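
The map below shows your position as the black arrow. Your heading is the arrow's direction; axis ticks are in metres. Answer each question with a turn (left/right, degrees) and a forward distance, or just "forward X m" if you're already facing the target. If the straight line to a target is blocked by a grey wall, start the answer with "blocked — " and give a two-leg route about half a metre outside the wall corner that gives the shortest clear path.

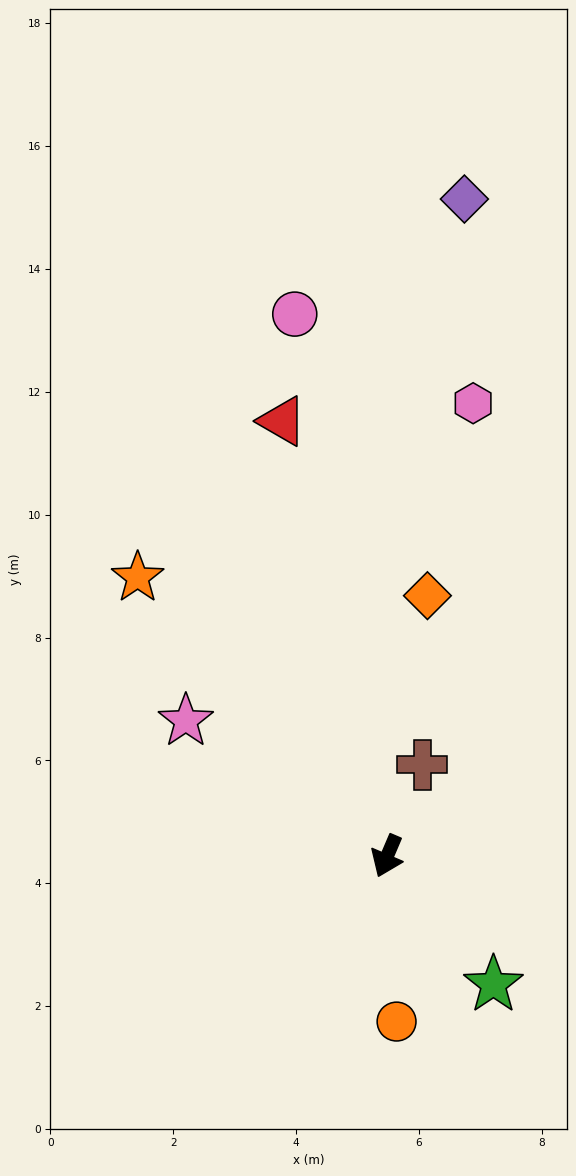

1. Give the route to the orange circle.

turn left 26°, forward 2.7 m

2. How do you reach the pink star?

turn right 101°, forward 3.9 m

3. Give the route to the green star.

turn left 63°, forward 2.7 m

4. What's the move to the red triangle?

turn right 143°, forward 7.3 m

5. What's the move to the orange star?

turn right 115°, forward 6.1 m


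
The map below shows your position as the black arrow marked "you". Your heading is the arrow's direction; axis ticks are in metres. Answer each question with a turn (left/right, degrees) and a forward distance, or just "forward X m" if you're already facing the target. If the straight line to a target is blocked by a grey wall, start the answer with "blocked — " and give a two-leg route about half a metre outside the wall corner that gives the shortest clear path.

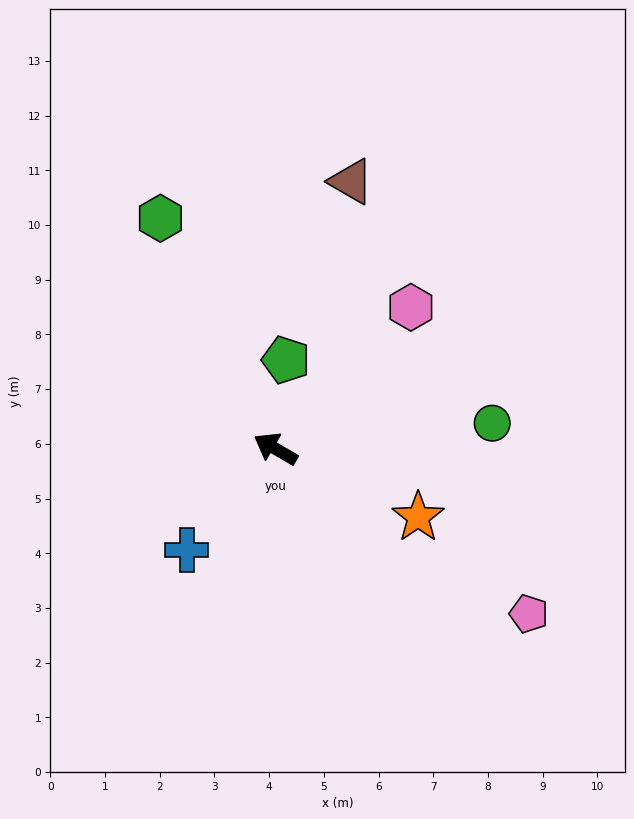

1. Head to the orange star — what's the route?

turn right 175°, forward 2.9 m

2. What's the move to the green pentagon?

turn right 67°, forward 1.6 m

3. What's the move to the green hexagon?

turn right 33°, forward 4.7 m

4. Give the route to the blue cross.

turn left 79°, forward 2.5 m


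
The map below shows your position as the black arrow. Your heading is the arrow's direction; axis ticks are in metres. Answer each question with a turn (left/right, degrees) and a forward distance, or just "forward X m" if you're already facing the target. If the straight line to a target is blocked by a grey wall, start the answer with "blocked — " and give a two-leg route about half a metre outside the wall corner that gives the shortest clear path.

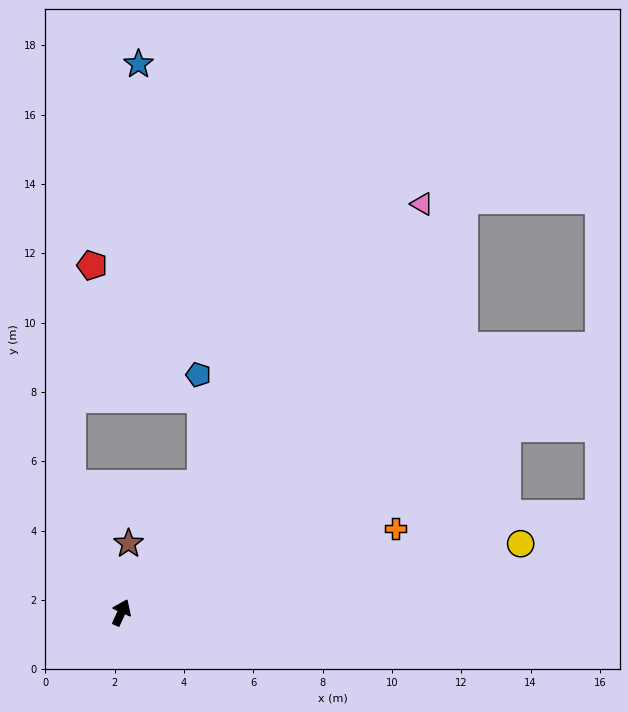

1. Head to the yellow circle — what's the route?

turn right 56°, forward 11.7 m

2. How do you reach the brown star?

turn left 18°, forward 2.0 m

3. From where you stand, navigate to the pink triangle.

turn right 12°, forward 14.6 m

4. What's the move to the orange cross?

turn right 49°, forward 8.3 m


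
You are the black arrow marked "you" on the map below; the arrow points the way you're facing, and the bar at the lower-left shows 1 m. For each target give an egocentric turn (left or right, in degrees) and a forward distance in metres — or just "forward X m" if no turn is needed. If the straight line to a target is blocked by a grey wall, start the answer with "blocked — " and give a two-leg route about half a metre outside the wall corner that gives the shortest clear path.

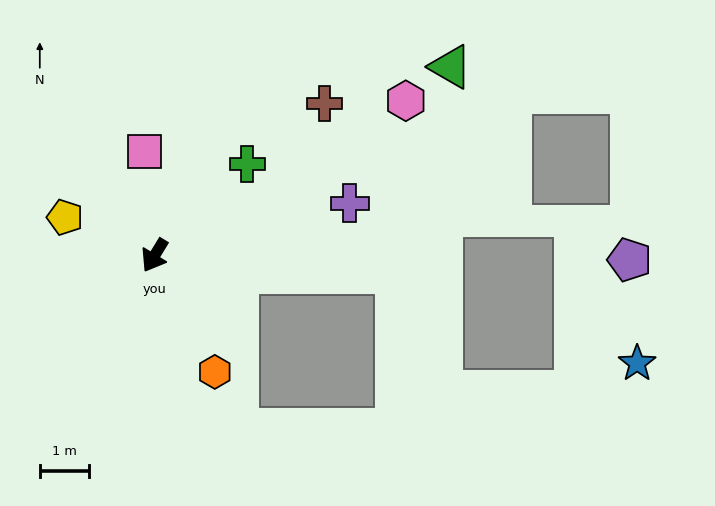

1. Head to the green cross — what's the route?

turn left 166°, forward 2.7 m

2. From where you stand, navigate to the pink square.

turn right 143°, forward 2.1 m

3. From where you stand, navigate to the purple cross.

turn left 136°, forward 4.1 m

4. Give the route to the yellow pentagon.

turn right 82°, forward 2.0 m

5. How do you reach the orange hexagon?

turn left 59°, forward 2.7 m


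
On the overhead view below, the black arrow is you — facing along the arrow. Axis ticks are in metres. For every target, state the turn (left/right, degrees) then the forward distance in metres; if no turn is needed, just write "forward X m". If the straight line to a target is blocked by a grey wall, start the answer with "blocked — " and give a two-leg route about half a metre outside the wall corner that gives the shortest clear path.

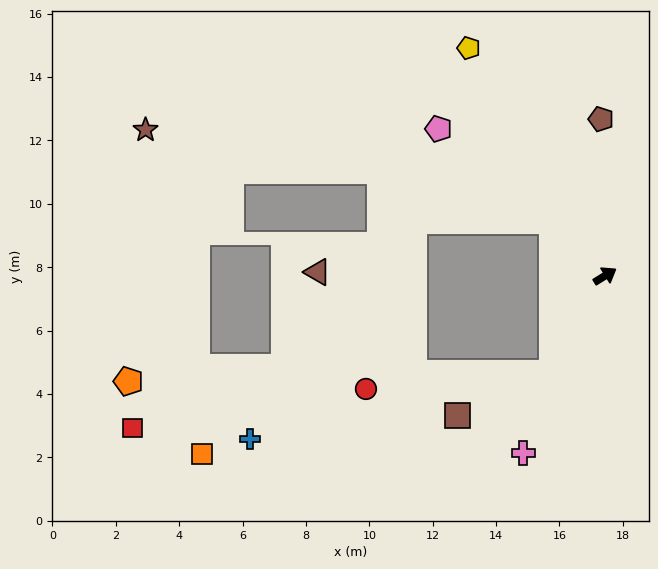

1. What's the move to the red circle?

blocked — turn right 150°, forward 3.5 m, then turn right 57°, forward 5.9 m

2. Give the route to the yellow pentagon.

turn left 89°, forward 8.4 m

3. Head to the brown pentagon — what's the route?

turn left 60°, forward 4.9 m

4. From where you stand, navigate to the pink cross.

turn right 147°, forward 6.2 m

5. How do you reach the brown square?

blocked — turn right 150°, forward 3.5 m, then turn right 38°, forward 3.3 m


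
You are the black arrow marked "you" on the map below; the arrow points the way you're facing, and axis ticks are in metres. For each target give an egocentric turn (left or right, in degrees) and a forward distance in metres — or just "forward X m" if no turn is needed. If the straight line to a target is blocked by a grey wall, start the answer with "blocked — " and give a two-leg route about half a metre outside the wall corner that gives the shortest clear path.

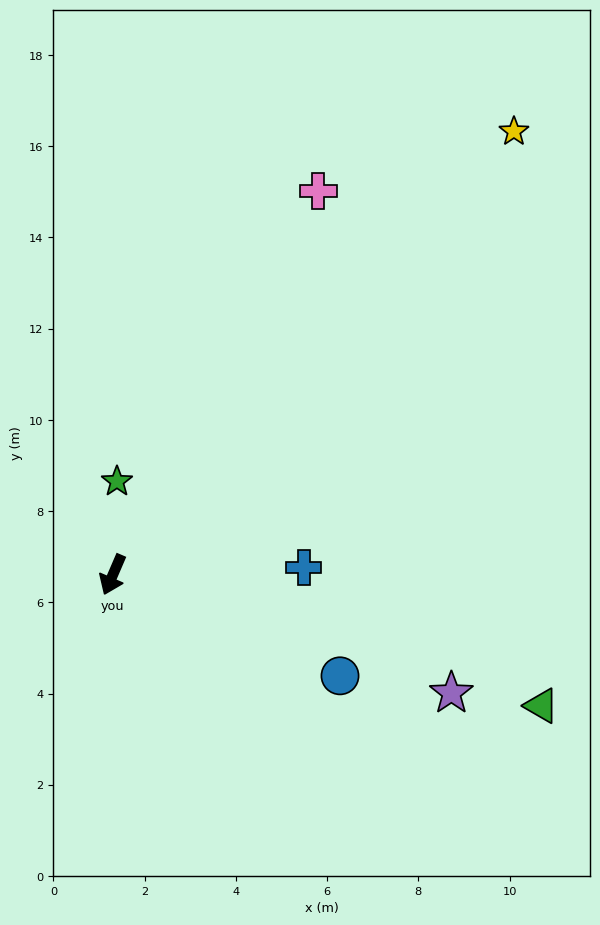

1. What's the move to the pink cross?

turn left 175°, forward 9.5 m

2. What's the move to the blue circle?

turn left 89°, forward 5.5 m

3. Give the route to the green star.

turn right 159°, forward 2.0 m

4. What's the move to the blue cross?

turn left 115°, forward 4.2 m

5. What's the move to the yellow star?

turn left 161°, forward 13.1 m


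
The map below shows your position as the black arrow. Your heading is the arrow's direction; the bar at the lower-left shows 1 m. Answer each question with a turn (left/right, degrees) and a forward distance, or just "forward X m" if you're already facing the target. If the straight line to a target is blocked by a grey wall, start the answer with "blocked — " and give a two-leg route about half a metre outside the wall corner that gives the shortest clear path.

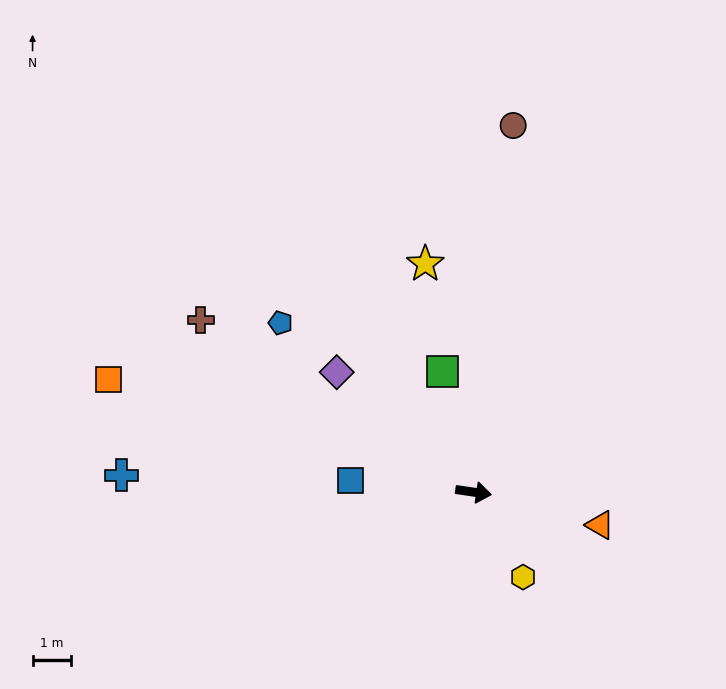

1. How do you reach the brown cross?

turn left 156°, forward 8.5 m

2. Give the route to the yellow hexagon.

turn right 52°, forward 2.6 m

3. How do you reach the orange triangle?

turn right 6°, forward 3.4 m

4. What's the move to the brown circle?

turn left 92°, forward 9.7 m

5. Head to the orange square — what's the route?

turn left 171°, forward 10.0 m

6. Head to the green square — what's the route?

turn left 113°, forward 3.3 m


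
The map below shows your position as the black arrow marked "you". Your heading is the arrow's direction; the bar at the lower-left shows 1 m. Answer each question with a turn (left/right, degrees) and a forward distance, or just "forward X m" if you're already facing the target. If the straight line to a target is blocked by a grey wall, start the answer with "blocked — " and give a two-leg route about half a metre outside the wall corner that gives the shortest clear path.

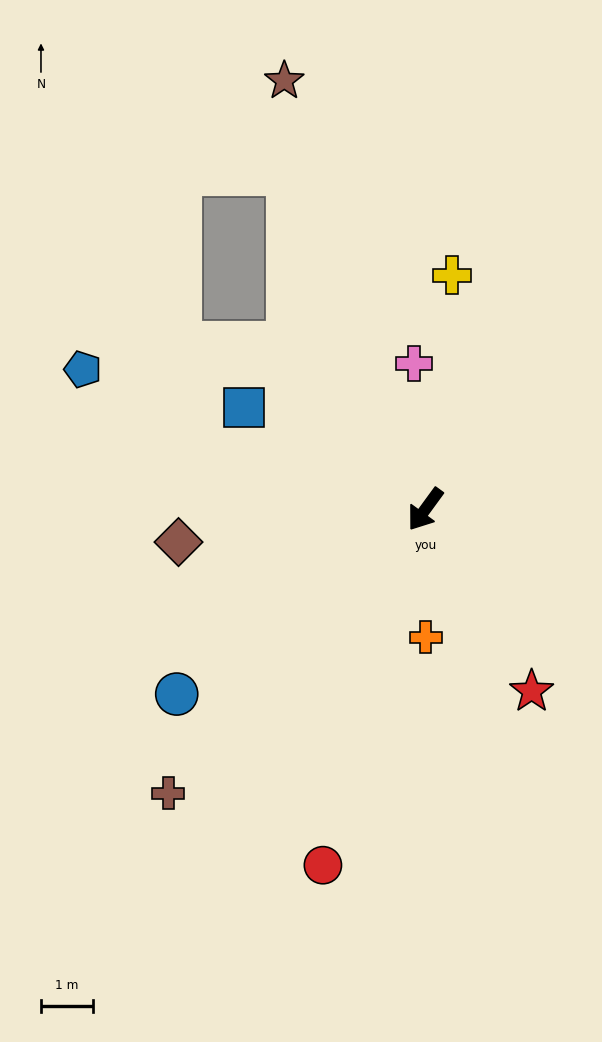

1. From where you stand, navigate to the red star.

turn left 66°, forward 4.0 m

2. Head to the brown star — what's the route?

turn right 126°, forward 8.7 m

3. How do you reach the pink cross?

turn right 139°, forward 2.8 m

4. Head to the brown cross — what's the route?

turn right 6°, forward 7.4 m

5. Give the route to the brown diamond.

turn right 46°, forward 4.8 m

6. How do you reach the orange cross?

turn left 36°, forward 2.5 m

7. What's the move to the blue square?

turn right 83°, forward 4.0 m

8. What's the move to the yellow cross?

turn right 150°, forward 4.5 m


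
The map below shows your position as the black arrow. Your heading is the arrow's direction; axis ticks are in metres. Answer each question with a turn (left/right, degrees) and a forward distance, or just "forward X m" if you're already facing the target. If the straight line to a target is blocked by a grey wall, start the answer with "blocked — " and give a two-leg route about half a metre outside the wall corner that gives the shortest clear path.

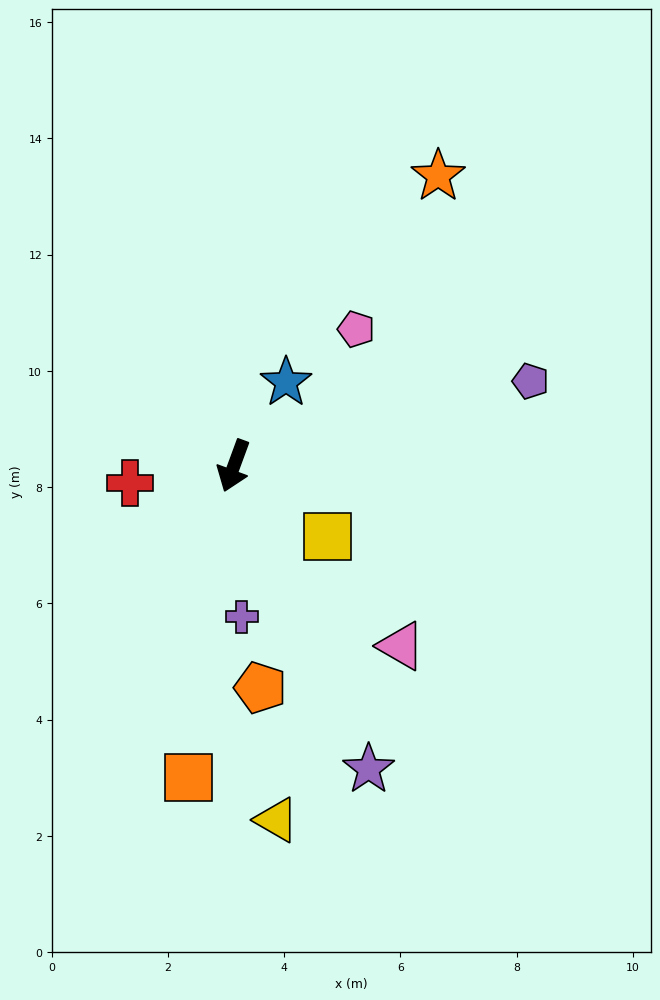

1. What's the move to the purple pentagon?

turn left 126°, forward 5.3 m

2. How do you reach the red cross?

turn right 60°, forward 1.8 m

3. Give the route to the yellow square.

turn left 73°, forward 2.0 m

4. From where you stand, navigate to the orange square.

turn left 12°, forward 5.4 m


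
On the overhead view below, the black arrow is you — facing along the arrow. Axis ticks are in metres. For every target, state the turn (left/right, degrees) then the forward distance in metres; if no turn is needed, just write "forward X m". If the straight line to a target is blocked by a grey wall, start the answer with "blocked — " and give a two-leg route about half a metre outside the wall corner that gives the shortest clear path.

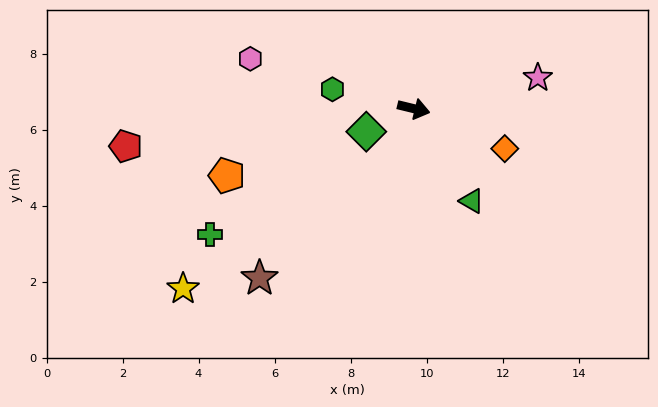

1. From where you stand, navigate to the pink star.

turn left 28°, forward 3.4 m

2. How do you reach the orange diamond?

turn right 10°, forward 2.6 m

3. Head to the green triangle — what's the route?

turn right 44°, forward 2.9 m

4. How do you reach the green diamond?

turn right 141°, forward 1.4 m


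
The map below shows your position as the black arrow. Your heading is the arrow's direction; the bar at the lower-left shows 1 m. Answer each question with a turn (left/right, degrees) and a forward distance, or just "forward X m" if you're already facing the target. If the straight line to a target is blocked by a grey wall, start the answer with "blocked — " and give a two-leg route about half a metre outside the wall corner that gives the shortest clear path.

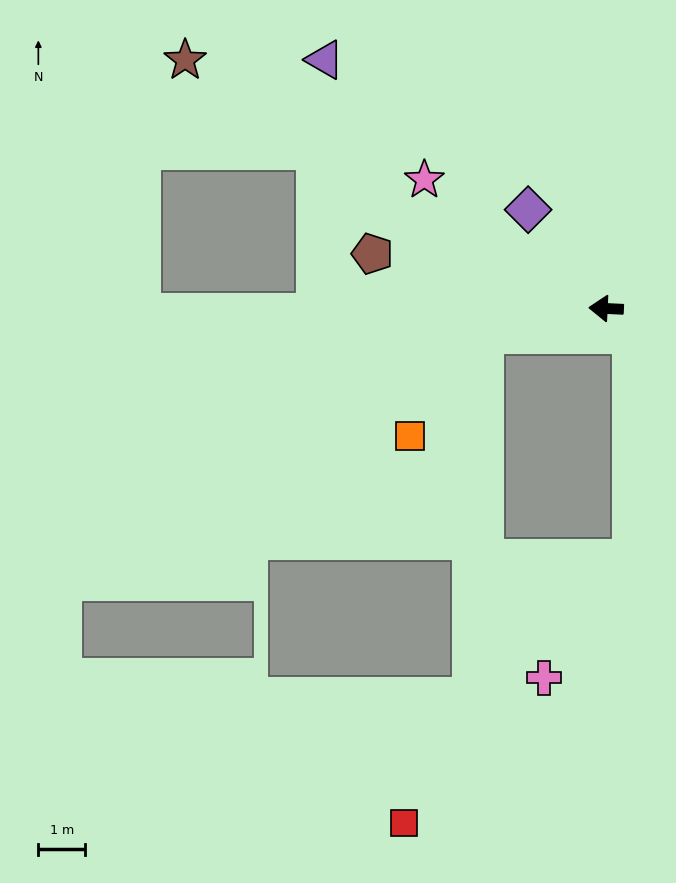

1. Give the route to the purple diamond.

turn right 49°, forward 2.7 m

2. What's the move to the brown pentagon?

turn right 10°, forward 5.1 m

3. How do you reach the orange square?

blocked — turn left 14°, forward 2.6 m, then turn left 43°, forward 2.7 m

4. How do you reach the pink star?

turn right 33°, forward 4.7 m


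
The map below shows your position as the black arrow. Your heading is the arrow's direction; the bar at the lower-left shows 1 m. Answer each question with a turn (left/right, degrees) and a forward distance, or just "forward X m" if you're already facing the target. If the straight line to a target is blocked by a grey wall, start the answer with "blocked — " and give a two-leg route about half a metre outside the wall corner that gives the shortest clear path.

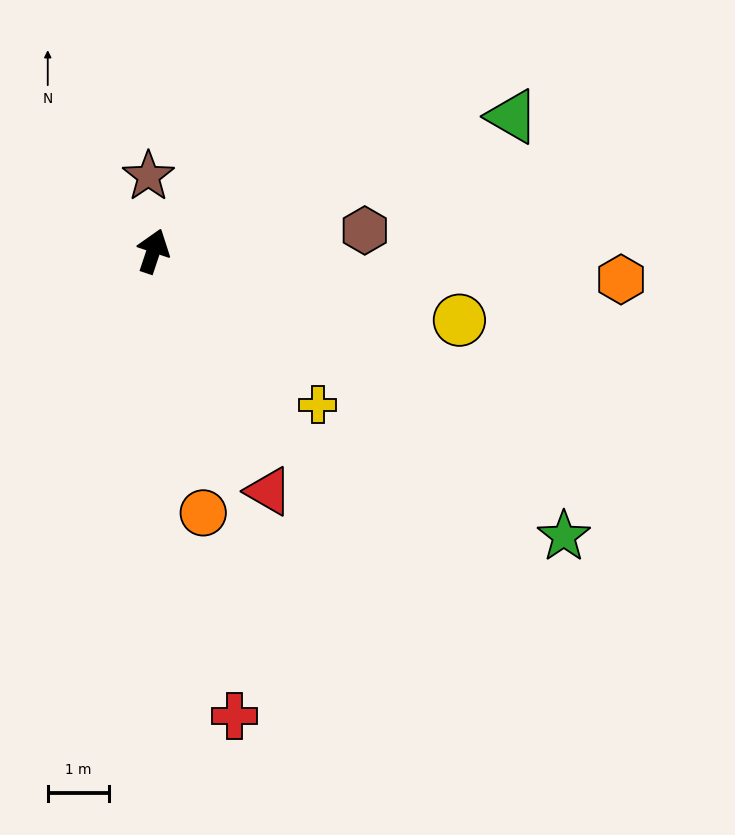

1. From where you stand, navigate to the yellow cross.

turn right 115°, forward 3.7 m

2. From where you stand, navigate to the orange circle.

turn right 151°, forward 4.3 m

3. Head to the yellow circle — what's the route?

turn right 84°, forward 5.1 m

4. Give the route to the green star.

turn right 106°, forward 8.1 m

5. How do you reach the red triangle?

turn right 136°, forward 4.3 m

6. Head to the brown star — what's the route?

turn left 22°, forward 1.2 m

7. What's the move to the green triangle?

turn right 51°, forward 6.2 m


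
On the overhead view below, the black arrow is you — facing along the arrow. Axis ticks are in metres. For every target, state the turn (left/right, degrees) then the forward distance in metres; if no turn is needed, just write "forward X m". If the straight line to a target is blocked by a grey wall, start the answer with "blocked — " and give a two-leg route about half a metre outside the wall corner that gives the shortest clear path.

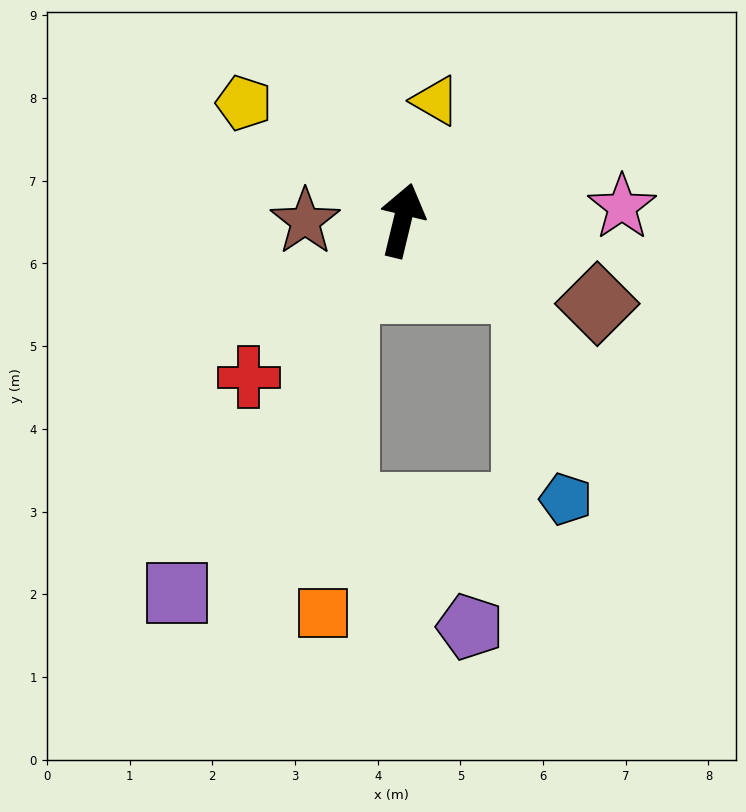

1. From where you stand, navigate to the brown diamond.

turn right 100°, forward 2.6 m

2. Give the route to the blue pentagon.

blocked — turn right 105°, forward 1.7 m, then turn right 51°, forward 2.6 m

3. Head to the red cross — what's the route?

turn left 149°, forward 2.7 m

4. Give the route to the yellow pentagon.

turn left 67°, forward 2.4 m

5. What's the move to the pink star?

turn right 73°, forward 2.7 m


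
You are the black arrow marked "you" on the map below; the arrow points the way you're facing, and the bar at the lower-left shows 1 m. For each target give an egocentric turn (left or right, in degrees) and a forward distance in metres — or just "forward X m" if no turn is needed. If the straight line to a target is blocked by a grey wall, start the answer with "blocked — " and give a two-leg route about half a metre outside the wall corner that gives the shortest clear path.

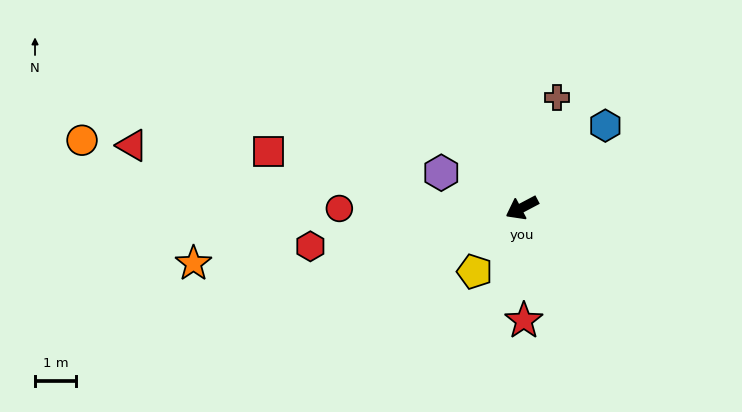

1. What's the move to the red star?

turn left 63°, forward 2.8 m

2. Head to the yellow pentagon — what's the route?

turn left 26°, forward 2.0 m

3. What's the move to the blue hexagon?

turn right 163°, forward 2.9 m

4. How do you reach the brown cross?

turn right 136°, forward 2.8 m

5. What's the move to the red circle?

turn right 28°, forward 4.5 m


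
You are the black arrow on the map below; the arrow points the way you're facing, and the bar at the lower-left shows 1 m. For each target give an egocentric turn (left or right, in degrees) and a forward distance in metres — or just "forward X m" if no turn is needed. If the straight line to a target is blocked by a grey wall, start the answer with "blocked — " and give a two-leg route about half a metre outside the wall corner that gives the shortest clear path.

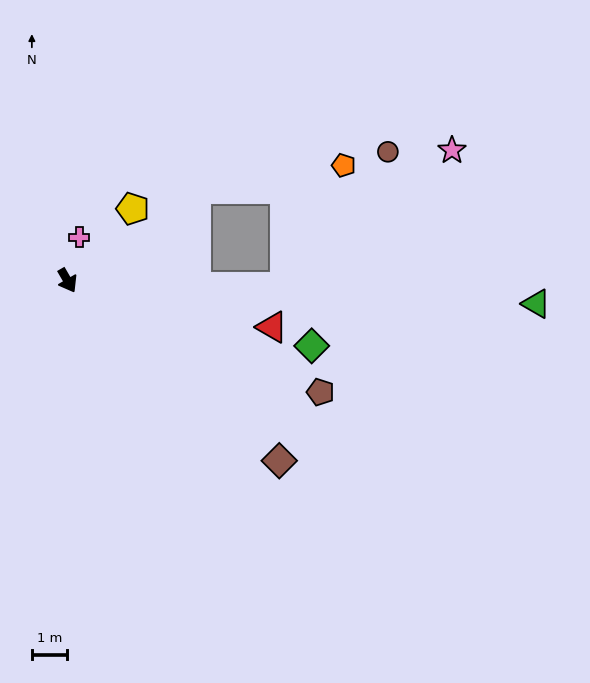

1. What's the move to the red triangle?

turn left 47°, forward 5.9 m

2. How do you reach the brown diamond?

turn left 20°, forward 7.8 m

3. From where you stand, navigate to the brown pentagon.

turn left 36°, forward 7.8 m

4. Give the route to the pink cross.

turn left 135°, forward 1.3 m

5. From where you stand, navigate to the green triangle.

turn left 57°, forward 13.2 m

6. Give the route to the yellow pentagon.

turn left 108°, forward 2.7 m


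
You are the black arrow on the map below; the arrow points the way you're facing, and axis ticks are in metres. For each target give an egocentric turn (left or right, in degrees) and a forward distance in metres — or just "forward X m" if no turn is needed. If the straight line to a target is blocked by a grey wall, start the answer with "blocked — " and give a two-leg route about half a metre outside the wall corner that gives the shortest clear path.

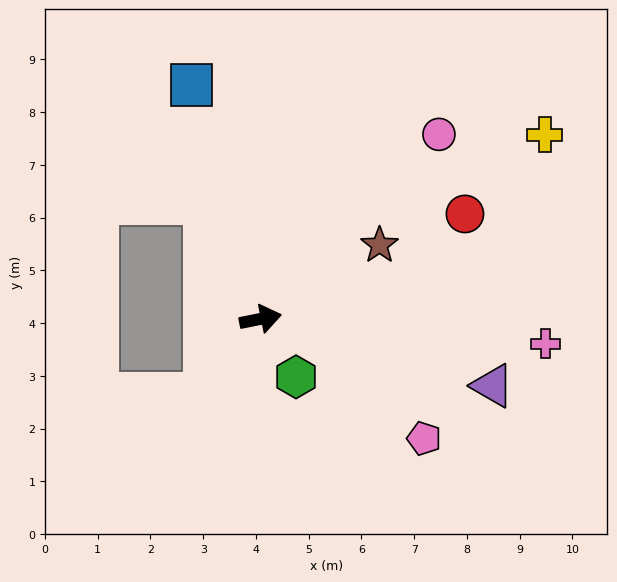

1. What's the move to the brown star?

turn left 20°, forward 2.7 m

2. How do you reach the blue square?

turn left 95°, forward 4.6 m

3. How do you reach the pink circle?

turn left 35°, forward 4.9 m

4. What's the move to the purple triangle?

turn right 27°, forward 4.6 m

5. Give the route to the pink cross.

turn right 16°, forward 5.4 m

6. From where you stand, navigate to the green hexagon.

turn right 70°, forward 1.3 m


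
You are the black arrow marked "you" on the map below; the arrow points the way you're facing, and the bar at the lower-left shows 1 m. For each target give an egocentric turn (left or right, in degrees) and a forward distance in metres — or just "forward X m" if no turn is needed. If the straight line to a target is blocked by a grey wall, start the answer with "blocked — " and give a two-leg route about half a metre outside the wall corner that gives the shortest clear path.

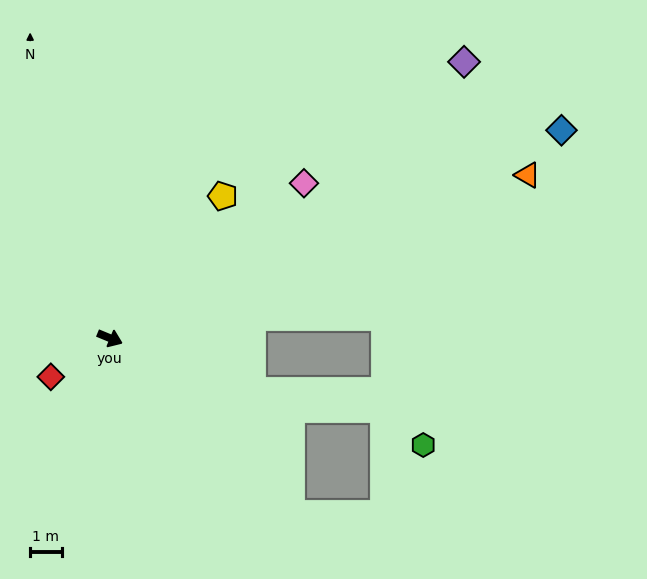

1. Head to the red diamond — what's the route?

turn right 124°, forward 2.2 m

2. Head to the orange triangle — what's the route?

turn left 44°, forward 14.2 m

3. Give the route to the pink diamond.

turn left 61°, forward 7.9 m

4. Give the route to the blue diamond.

turn left 47°, forward 15.7 m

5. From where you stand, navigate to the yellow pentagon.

turn left 74°, forward 5.7 m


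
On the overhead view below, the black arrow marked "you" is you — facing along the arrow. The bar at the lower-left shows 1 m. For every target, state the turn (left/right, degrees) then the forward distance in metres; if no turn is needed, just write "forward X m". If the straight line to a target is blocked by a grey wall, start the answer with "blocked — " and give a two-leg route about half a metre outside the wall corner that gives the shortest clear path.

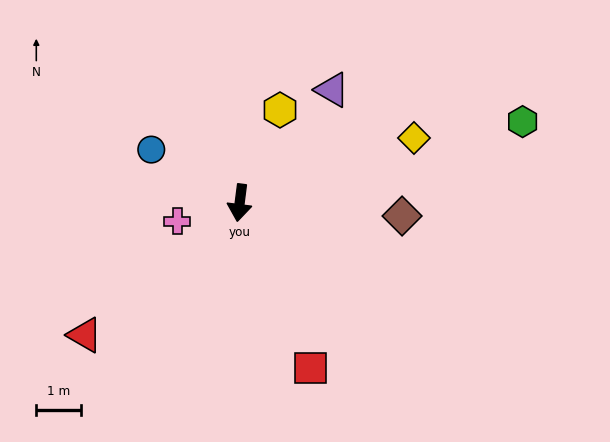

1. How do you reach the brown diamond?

turn left 93°, forward 3.7 m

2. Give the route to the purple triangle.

turn left 148°, forward 3.3 m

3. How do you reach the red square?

turn left 30°, forward 4.0 m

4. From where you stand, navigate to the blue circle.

turn right 114°, forward 2.3 m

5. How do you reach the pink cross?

turn right 66°, forward 1.5 m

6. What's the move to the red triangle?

turn right 42°, forward 4.6 m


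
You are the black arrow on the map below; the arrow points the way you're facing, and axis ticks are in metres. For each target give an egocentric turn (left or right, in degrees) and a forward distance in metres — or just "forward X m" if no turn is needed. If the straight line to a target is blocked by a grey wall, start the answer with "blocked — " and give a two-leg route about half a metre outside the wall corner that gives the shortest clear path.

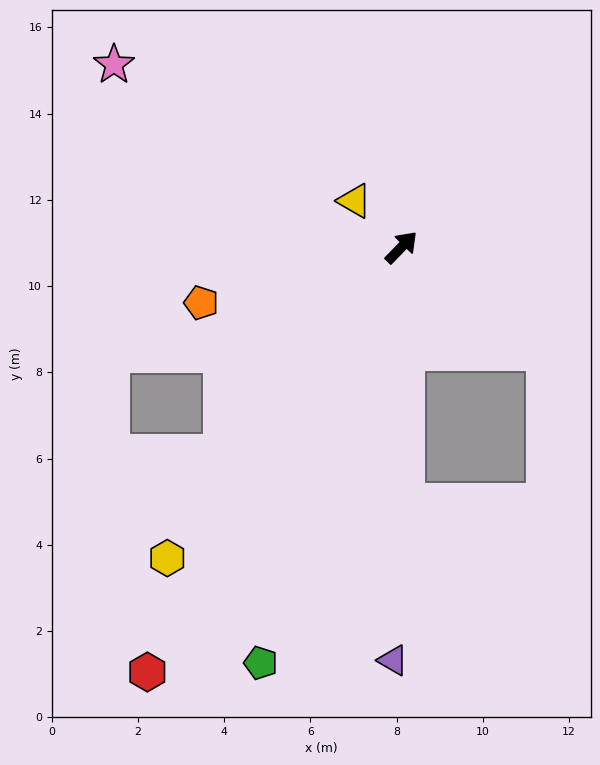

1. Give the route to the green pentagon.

turn right 155°, forward 10.2 m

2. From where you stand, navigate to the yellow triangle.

turn left 90°, forward 1.5 m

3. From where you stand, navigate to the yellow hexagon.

turn right 173°, forward 9.0 m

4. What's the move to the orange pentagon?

turn left 150°, forward 4.8 m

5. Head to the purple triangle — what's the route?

turn right 137°, forward 9.6 m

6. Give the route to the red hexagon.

turn right 167°, forward 11.5 m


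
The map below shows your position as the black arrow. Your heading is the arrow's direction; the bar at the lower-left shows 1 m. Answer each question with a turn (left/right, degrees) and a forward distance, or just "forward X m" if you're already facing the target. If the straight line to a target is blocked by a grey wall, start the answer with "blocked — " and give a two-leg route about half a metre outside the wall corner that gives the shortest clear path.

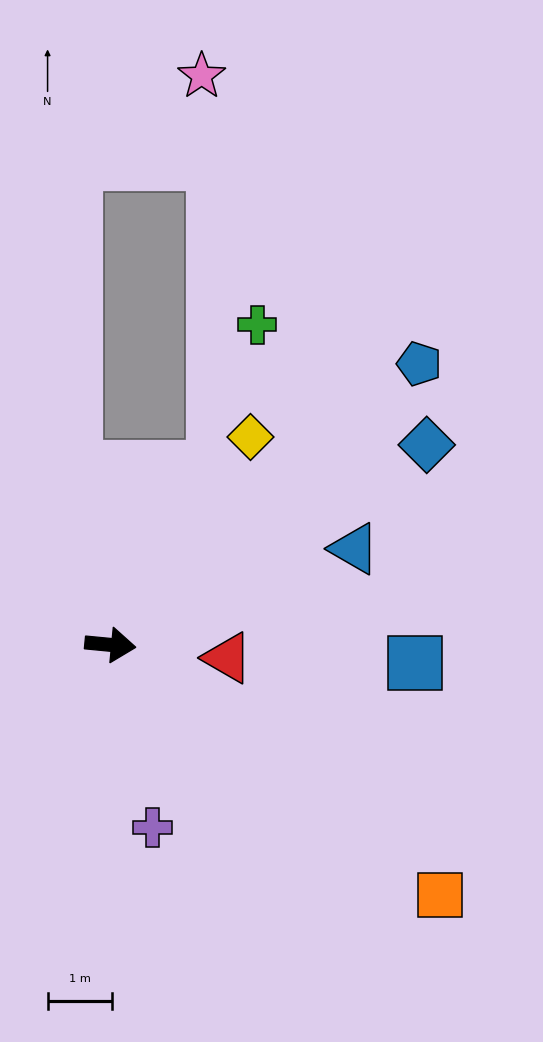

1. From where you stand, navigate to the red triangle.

forward 1.8 m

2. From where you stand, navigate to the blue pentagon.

turn left 48°, forward 6.5 m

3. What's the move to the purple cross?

turn right 72°, forward 2.9 m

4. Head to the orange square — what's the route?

turn right 32°, forward 6.5 m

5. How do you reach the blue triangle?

turn left 27°, forward 4.1 m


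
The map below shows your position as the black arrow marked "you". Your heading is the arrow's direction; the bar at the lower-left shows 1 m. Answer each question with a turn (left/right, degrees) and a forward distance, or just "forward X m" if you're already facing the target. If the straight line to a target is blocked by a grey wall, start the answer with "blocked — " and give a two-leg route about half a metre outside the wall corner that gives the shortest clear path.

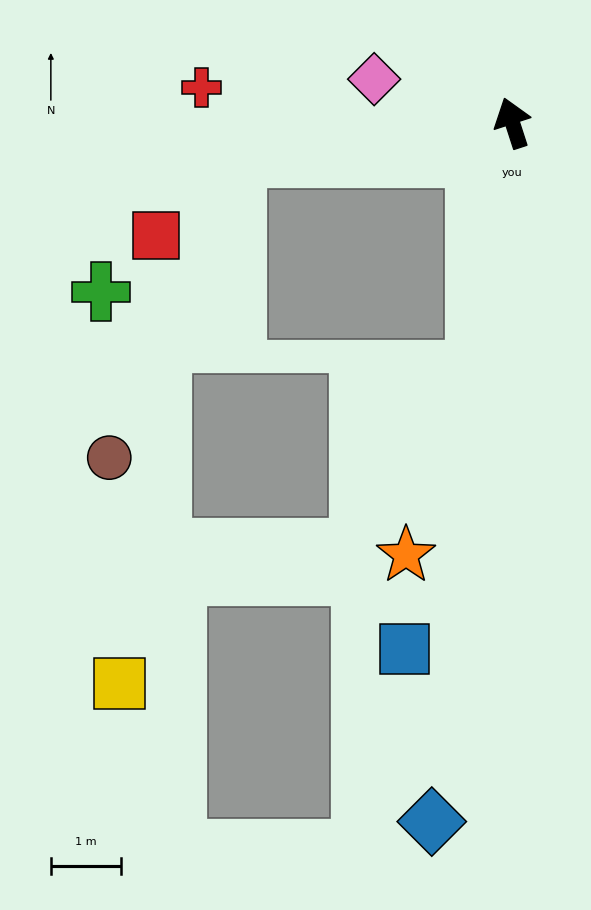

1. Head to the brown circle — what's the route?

blocked — turn left 79°, forward 4.0 m, then turn left 60°, forward 4.7 m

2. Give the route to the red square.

blocked — turn left 79°, forward 4.0 m, then turn left 37°, forward 1.6 m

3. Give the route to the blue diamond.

turn left 155°, forward 10.1 m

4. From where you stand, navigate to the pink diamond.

turn left 55°, forward 2.1 m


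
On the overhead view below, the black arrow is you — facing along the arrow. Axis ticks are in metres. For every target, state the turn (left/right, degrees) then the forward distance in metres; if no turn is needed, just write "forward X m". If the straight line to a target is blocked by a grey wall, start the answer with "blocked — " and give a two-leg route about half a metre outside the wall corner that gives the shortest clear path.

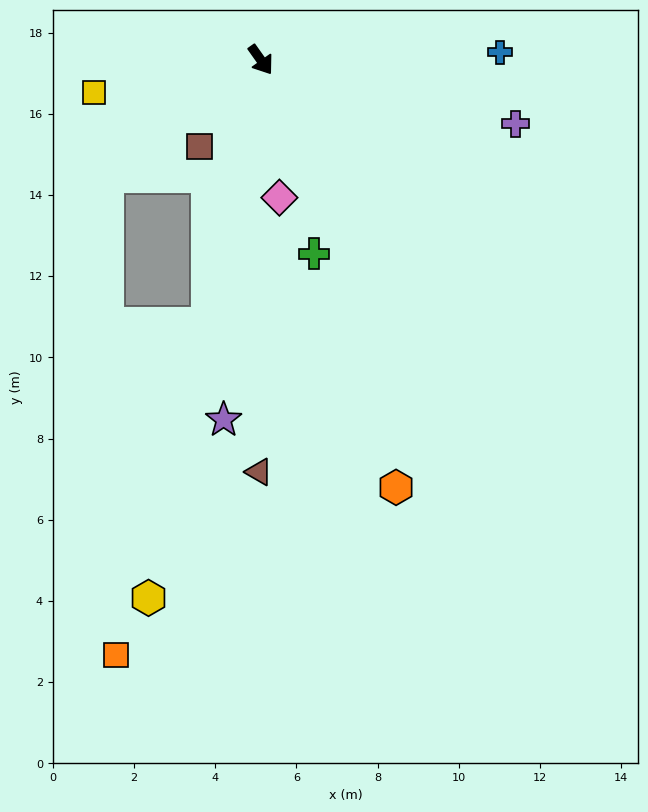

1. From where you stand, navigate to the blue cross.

turn left 57°, forward 5.9 m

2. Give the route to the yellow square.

turn right 114°, forward 4.2 m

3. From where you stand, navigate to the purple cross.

turn left 41°, forward 6.5 m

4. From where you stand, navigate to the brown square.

turn right 71°, forward 2.6 m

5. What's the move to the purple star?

turn right 41°, forward 8.9 m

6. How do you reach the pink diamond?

turn right 28°, forward 3.4 m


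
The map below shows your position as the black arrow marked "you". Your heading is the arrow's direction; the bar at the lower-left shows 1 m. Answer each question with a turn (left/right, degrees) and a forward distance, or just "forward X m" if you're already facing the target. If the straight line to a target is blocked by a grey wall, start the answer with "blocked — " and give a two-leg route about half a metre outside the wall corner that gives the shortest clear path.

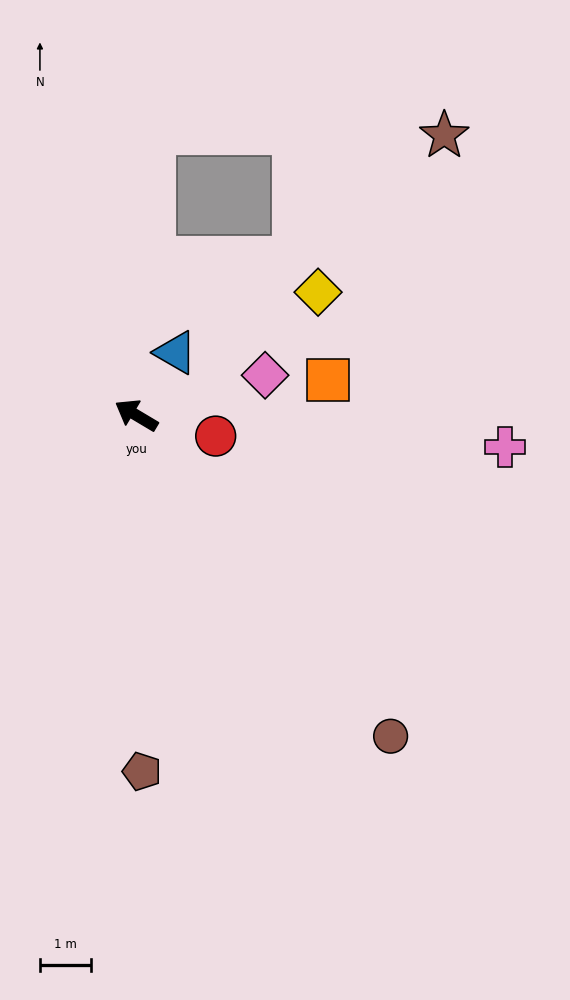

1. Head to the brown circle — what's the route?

turn left 159°, forward 8.1 m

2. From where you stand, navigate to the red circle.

turn right 164°, forward 1.6 m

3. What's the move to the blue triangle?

turn right 91°, forward 1.5 m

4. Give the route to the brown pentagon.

turn left 122°, forward 7.0 m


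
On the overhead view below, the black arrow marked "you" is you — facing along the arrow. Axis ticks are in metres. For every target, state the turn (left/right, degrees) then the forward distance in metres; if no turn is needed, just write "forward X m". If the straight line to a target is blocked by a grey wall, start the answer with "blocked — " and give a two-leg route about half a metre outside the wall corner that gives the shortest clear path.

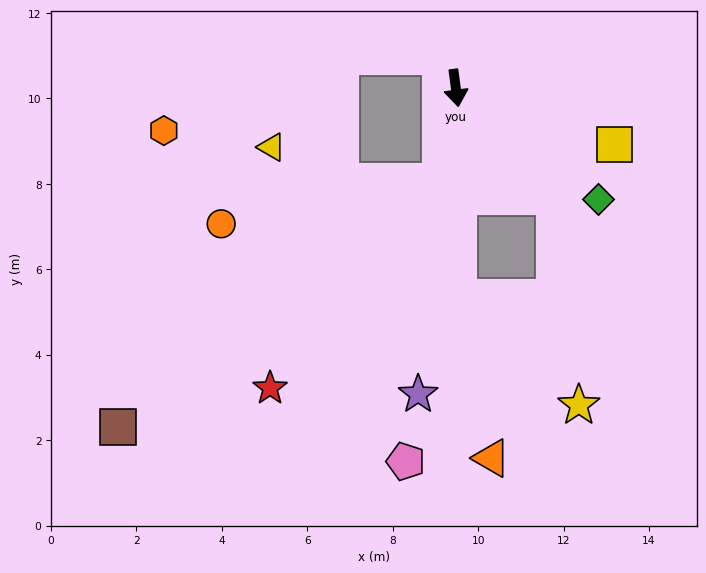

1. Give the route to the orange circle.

blocked — turn right 17°, forward 2.2 m, then turn right 70°, forward 5.2 m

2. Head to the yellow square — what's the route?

turn left 63°, forward 3.9 m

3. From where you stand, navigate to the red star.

blocked — turn right 17°, forward 2.2 m, then turn right 30°, forward 6.3 m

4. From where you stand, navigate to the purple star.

turn right 15°, forward 7.2 m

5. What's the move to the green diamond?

turn left 44°, forward 4.2 m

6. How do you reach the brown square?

blocked — turn right 17°, forward 2.2 m, then turn right 43°, forward 9.5 m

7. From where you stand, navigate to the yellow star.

blocked — turn left 35°, forward 3.4 m, then turn right 36°, forward 4.9 m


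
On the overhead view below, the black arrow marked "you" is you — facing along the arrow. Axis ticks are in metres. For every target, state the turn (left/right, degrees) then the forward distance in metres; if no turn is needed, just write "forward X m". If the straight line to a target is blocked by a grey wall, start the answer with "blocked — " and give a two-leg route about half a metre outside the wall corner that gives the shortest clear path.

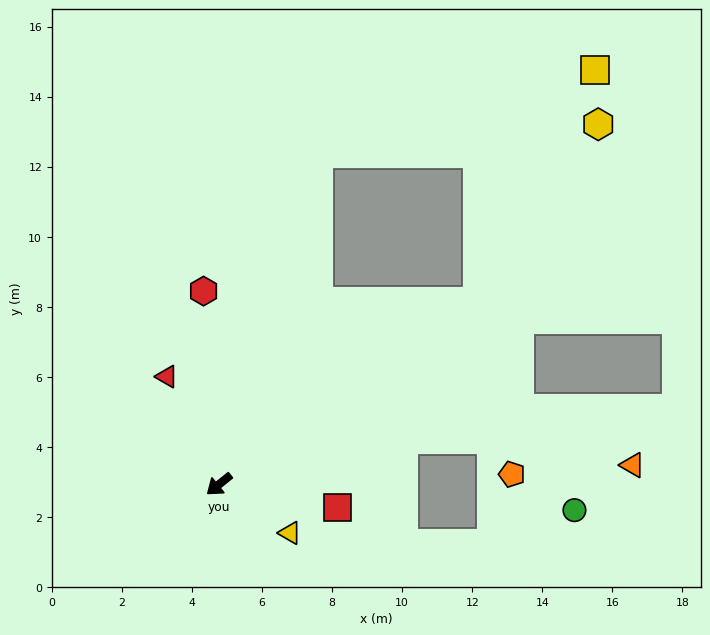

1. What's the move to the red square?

turn left 130°, forward 3.4 m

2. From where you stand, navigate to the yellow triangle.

turn left 107°, forward 2.5 m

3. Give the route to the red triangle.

turn right 103°, forward 3.4 m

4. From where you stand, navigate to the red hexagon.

turn right 124°, forward 5.5 m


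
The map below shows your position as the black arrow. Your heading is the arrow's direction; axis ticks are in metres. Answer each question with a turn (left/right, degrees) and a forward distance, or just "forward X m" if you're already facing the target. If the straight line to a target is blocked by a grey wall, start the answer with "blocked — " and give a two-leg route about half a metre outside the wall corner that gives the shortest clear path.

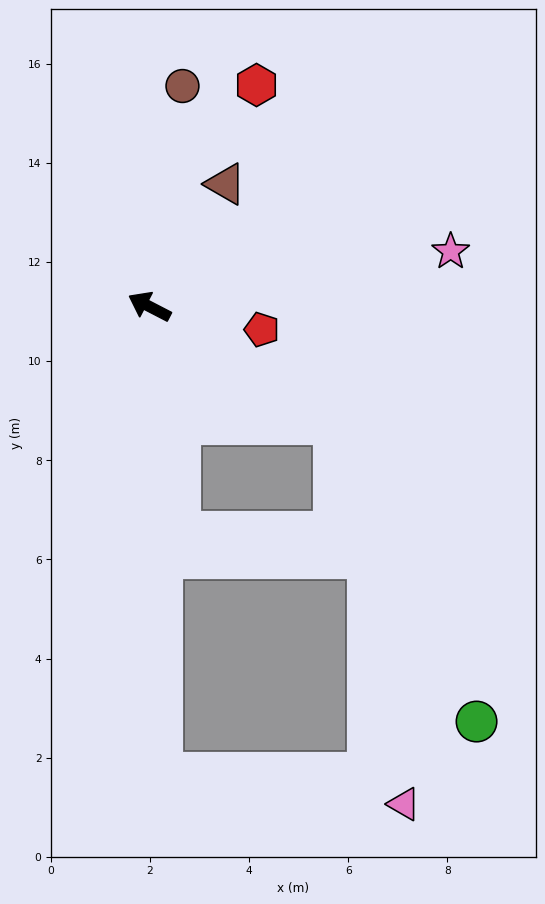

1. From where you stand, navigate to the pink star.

turn right 142°, forward 6.2 m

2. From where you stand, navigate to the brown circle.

turn right 71°, forward 4.5 m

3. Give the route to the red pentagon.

turn right 164°, forward 2.3 m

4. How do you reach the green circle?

blocked — turn left 175°, forward 4.4 m, then turn right 32°, forward 6.7 m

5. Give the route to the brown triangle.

turn right 94°, forward 2.9 m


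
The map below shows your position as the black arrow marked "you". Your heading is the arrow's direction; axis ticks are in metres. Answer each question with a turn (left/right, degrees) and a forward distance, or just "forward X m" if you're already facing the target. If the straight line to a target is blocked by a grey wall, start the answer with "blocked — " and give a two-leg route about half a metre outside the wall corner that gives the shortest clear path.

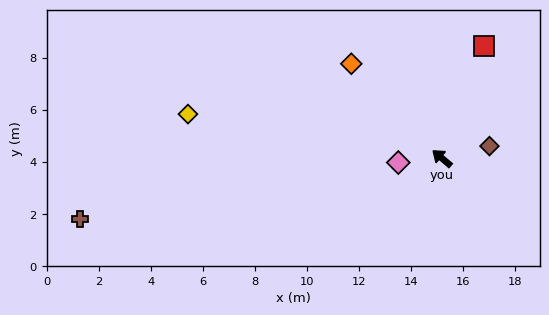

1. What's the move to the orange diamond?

turn right 6°, forward 5.0 m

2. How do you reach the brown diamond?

turn right 126°, forward 1.9 m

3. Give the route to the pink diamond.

turn left 46°, forward 1.7 m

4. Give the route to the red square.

turn right 70°, forward 4.6 m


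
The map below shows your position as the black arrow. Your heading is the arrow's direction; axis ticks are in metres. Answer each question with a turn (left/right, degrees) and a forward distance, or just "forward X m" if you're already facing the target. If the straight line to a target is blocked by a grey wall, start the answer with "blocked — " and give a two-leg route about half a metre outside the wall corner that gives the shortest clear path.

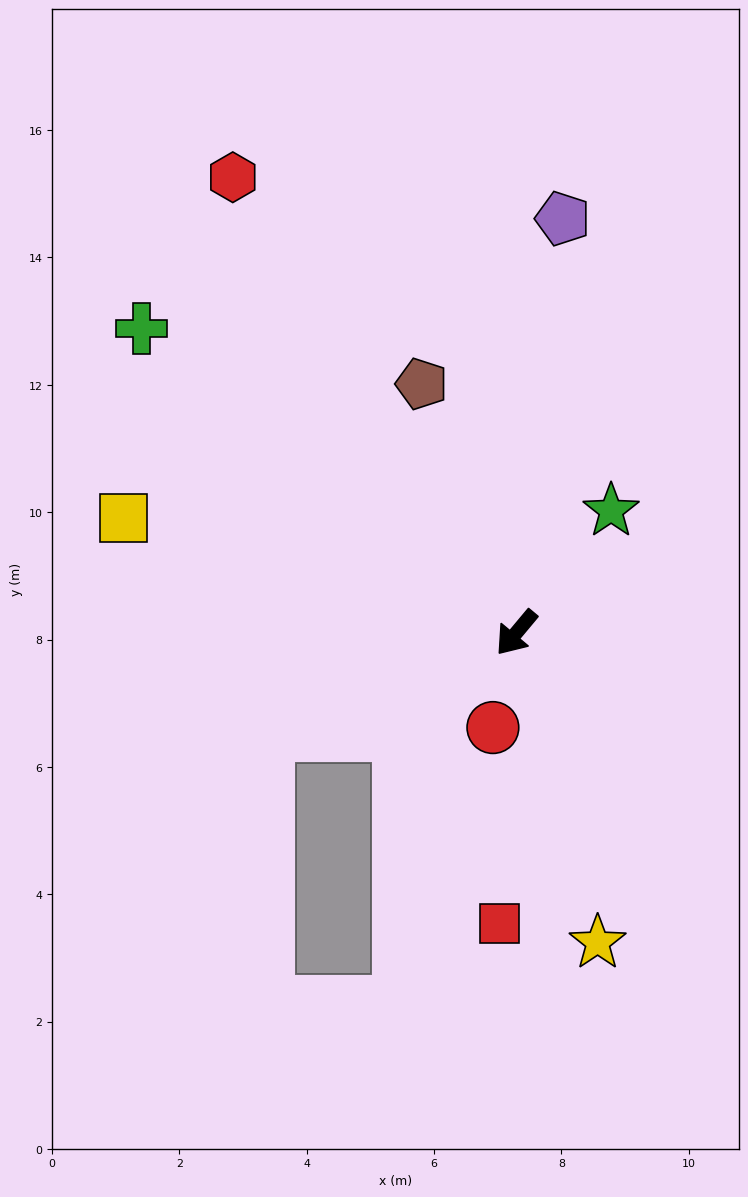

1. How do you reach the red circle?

turn left 26°, forward 1.5 m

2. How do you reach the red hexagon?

turn right 108°, forward 8.4 m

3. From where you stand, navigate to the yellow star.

turn left 55°, forward 5.0 m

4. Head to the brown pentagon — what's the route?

turn right 119°, forward 4.2 m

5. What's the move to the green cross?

turn right 89°, forward 7.6 m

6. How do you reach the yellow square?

turn right 66°, forward 6.4 m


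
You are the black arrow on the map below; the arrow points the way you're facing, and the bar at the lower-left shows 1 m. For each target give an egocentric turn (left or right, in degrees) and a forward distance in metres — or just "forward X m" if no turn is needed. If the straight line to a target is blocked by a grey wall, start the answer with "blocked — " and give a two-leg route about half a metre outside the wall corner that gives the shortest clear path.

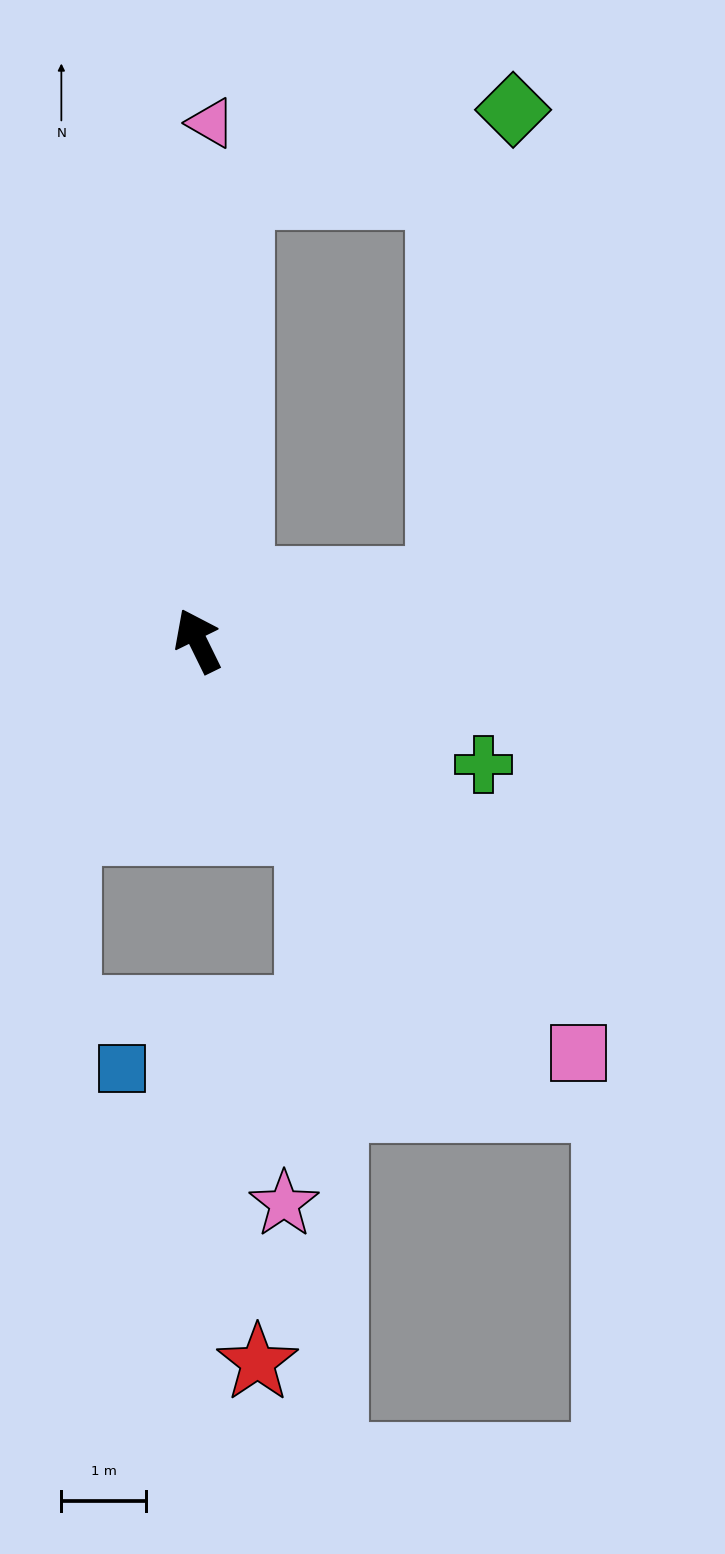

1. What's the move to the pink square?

turn right 163°, forward 6.7 m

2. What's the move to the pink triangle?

turn right 28°, forward 6.1 m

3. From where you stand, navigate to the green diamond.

blocked — turn right 103°, forward 3.0 m, then turn left 68°, forward 5.7 m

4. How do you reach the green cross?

turn right 140°, forward 3.7 m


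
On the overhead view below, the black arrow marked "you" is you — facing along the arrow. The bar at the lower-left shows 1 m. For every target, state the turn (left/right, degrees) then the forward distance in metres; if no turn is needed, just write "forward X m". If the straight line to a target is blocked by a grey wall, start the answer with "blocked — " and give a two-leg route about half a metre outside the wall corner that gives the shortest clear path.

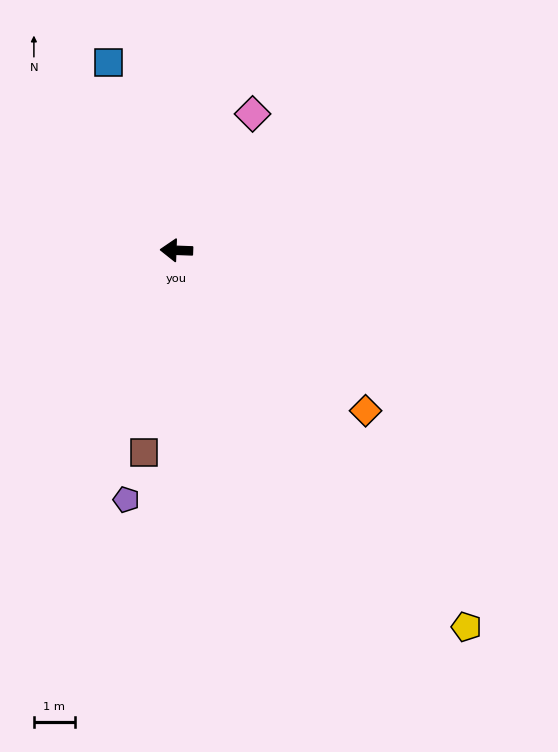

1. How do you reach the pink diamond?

turn right 117°, forward 3.8 m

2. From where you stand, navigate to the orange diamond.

turn left 142°, forward 6.0 m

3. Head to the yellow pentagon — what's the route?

turn left 130°, forward 11.5 m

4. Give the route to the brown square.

turn left 83°, forward 5.0 m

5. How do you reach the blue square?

turn right 68°, forward 4.9 m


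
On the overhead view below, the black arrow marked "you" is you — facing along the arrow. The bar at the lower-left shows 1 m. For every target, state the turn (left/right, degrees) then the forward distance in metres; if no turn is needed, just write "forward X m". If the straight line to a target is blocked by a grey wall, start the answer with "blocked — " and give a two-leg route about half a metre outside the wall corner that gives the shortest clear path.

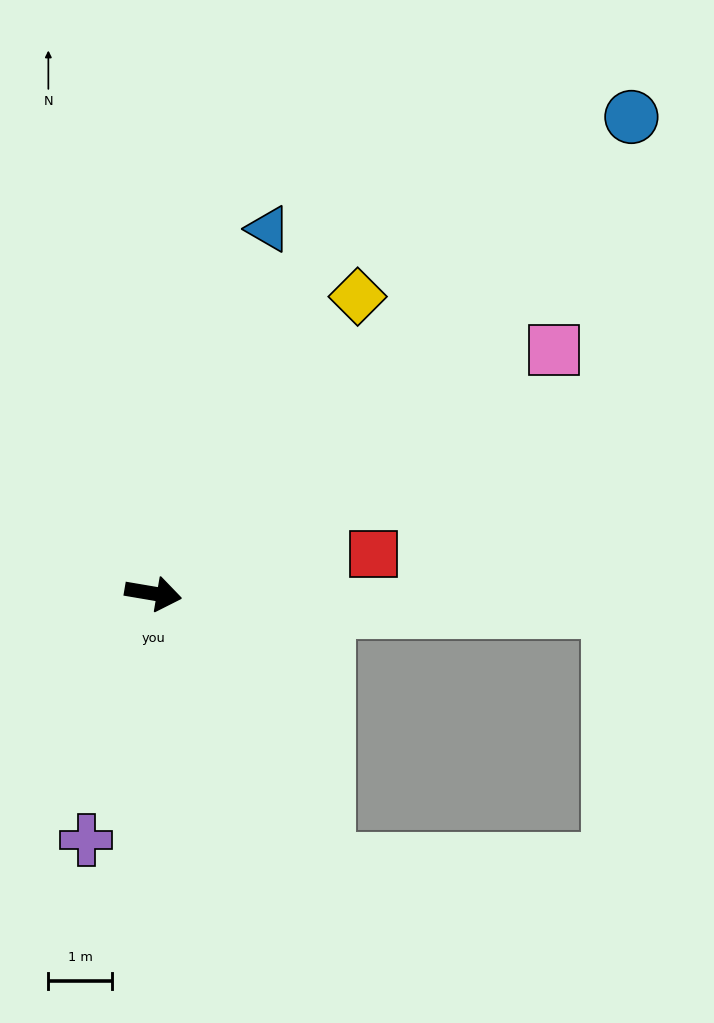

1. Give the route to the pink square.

turn left 41°, forward 7.4 m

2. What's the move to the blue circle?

turn left 55°, forward 10.7 m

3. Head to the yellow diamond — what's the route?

turn left 65°, forward 5.7 m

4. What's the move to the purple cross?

turn right 96°, forward 4.0 m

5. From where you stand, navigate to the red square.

turn left 20°, forward 3.5 m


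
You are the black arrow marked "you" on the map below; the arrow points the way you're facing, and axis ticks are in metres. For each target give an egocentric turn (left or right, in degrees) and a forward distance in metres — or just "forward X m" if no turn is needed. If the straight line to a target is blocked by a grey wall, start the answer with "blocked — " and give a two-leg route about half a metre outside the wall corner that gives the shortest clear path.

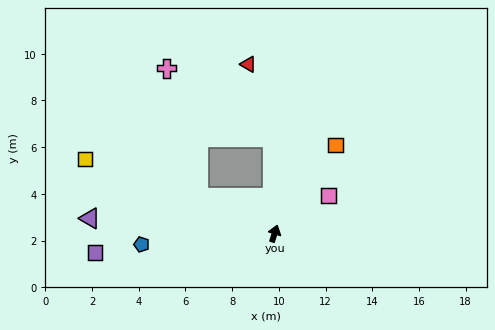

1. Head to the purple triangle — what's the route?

turn left 103°, forward 7.9 m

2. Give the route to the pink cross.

blocked — turn left 83°, forward 3.6 m, then turn right 52°, forward 5.7 m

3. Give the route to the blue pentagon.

turn left 112°, forward 5.7 m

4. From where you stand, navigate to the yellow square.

turn left 86°, forward 8.7 m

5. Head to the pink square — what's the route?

turn right 37°, forward 2.8 m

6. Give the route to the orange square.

turn right 17°, forward 4.6 m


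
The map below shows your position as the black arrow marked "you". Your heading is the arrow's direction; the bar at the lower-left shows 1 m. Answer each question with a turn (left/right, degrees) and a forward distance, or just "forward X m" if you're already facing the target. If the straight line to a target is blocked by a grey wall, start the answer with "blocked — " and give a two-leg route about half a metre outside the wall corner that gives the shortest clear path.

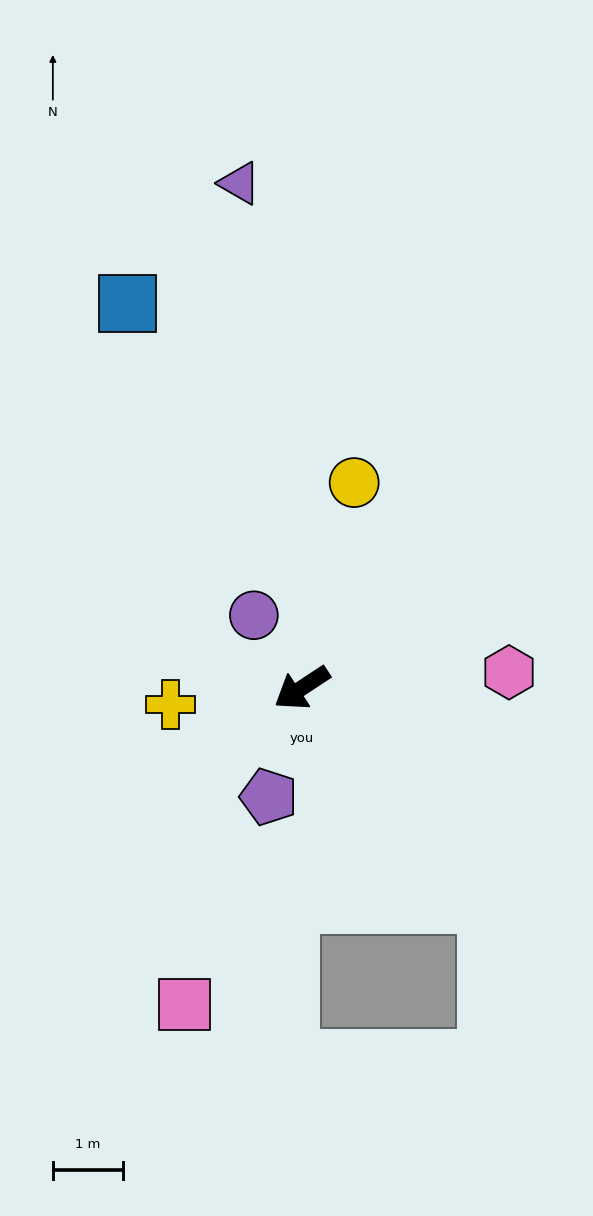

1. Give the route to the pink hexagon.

turn left 151°, forward 2.9 m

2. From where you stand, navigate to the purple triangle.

turn right 116°, forward 7.2 m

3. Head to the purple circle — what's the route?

turn right 90°, forward 1.2 m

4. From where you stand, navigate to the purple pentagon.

turn left 40°, forward 1.6 m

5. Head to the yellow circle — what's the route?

turn right 138°, forward 3.0 m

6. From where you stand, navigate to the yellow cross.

turn right 26°, forward 1.9 m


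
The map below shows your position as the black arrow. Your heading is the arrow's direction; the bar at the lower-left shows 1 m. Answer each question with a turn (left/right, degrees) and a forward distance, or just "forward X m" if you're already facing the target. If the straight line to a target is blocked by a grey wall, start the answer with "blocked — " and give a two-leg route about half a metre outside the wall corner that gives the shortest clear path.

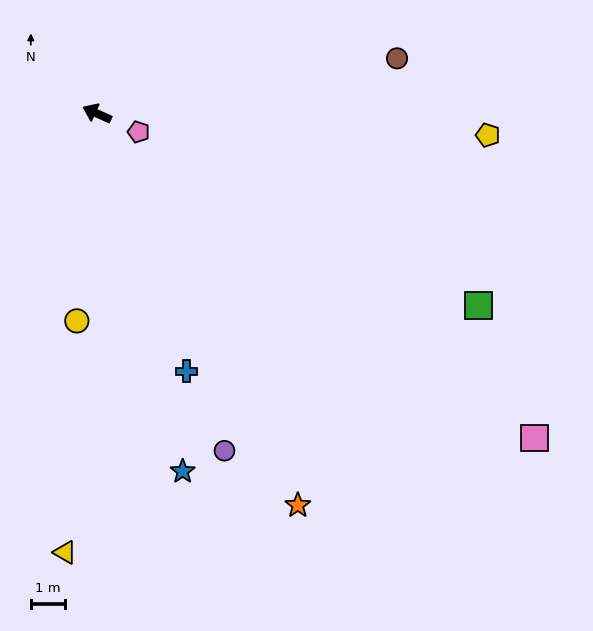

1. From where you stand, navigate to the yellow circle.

turn left 109°, forward 6.2 m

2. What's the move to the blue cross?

turn left 133°, forward 8.1 m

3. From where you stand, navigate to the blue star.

turn left 128°, forward 10.9 m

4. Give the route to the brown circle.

turn right 145°, forward 9.0 m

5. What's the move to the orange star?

turn left 141°, forward 13.1 m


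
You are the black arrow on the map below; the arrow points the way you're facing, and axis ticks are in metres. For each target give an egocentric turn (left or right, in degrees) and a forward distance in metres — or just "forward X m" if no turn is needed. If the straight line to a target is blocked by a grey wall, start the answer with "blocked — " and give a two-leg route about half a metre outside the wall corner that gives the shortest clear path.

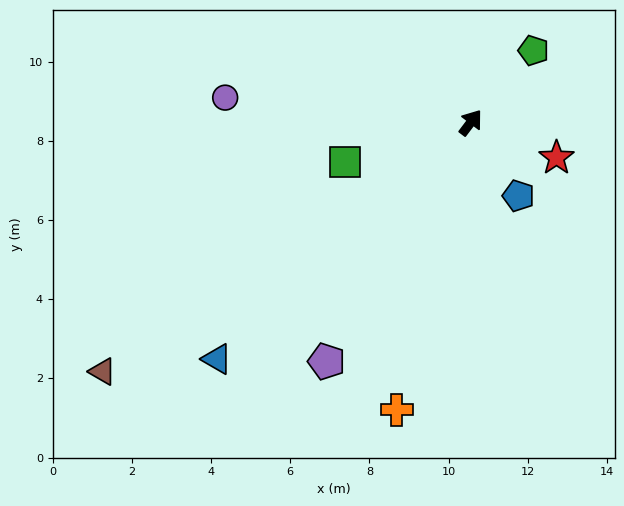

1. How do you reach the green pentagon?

turn right 4°, forward 2.4 m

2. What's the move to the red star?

turn right 75°, forward 2.3 m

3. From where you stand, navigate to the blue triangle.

turn left 170°, forward 8.8 m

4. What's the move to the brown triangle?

turn left 161°, forward 11.2 m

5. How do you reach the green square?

turn left 144°, forward 3.3 m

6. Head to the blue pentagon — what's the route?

turn right 110°, forward 2.2 m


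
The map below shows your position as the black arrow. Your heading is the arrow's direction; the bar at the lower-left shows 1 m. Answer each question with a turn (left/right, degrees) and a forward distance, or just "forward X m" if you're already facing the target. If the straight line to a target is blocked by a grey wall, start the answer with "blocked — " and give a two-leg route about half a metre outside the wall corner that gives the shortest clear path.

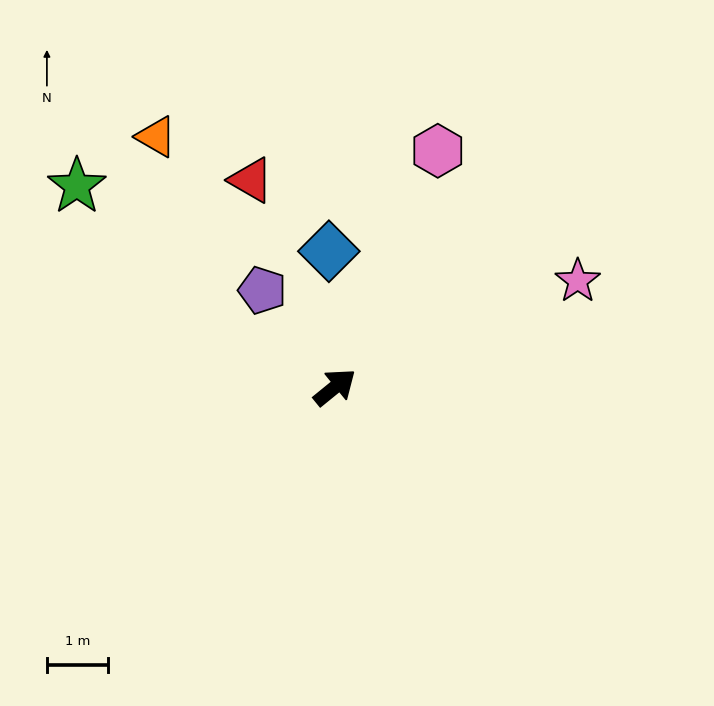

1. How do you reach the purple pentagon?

turn left 88°, forward 2.0 m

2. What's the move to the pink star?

turn right 16°, forward 4.4 m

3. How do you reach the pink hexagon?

turn left 27°, forward 4.2 m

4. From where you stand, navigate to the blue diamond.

turn left 53°, forward 2.2 m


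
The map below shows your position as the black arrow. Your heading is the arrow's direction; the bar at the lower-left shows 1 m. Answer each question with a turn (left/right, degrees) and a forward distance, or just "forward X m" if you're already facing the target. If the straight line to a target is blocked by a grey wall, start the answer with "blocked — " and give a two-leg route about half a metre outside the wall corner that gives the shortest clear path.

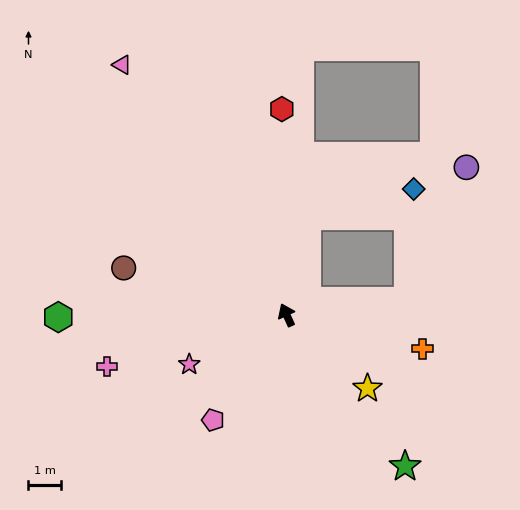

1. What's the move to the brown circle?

turn left 49°, forward 5.3 m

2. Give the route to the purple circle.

blocked — turn right 108°, forward 3.8 m, then turn left 60°, forward 4.5 m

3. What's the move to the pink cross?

turn left 82°, forward 5.8 m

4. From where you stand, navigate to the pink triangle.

turn left 9°, forward 9.3 m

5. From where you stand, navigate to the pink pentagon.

turn left 121°, forward 4.0 m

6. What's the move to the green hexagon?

turn left 66°, forward 7.1 m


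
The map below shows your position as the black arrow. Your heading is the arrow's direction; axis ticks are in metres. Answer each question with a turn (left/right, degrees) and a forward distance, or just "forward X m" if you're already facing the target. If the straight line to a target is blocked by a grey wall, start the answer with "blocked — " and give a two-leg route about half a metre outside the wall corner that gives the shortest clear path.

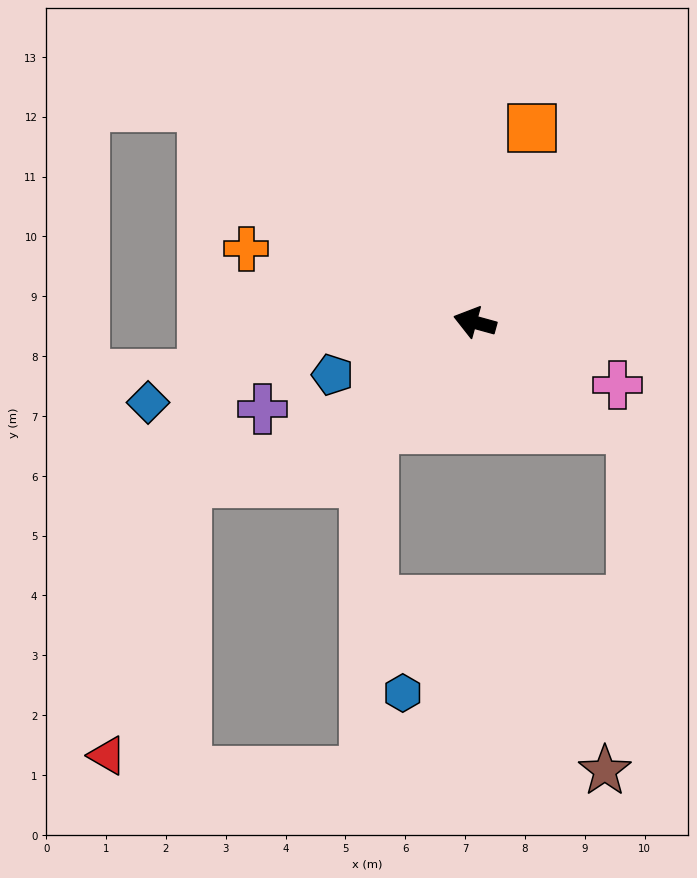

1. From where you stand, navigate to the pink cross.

turn left 172°, forward 2.6 m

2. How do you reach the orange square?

turn right 91°, forward 3.4 m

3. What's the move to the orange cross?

turn right 2°, forward 4.0 m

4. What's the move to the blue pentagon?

turn left 36°, forward 2.5 m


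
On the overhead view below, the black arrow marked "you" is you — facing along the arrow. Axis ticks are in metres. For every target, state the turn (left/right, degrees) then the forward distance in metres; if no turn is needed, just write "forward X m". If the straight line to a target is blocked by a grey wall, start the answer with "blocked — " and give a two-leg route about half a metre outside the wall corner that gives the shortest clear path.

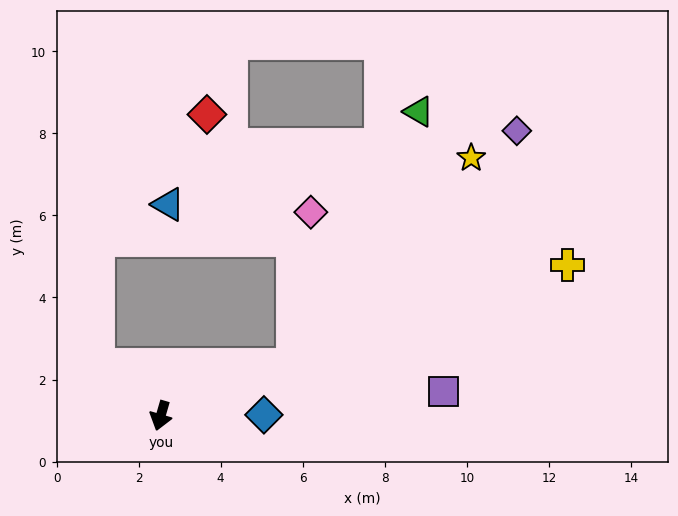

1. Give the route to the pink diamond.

blocked — turn left 127°, forward 3.5 m, then turn left 63°, forward 3.8 m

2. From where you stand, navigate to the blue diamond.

turn left 107°, forward 2.5 m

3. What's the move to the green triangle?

blocked — turn left 127°, forward 3.5 m, then turn left 43°, forward 6.9 m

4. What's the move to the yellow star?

blocked — turn left 127°, forward 3.5 m, then turn left 29°, forward 6.7 m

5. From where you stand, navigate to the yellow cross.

turn left 127°, forward 10.6 m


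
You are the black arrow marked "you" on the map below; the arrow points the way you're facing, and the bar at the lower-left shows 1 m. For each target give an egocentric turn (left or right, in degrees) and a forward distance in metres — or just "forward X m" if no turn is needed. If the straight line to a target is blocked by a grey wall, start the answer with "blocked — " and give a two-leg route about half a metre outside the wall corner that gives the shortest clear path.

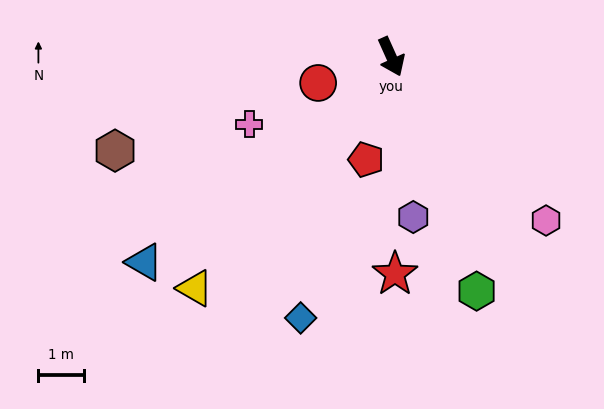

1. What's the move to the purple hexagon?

turn right 16°, forward 3.5 m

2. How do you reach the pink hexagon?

turn left 19°, forward 4.9 m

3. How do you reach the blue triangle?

turn right 74°, forward 7.0 m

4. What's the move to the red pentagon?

turn right 38°, forward 2.3 m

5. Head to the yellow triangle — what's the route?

turn right 64°, forward 6.6 m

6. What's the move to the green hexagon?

turn right 4°, forward 5.4 m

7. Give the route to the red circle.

turn right 94°, forward 1.7 m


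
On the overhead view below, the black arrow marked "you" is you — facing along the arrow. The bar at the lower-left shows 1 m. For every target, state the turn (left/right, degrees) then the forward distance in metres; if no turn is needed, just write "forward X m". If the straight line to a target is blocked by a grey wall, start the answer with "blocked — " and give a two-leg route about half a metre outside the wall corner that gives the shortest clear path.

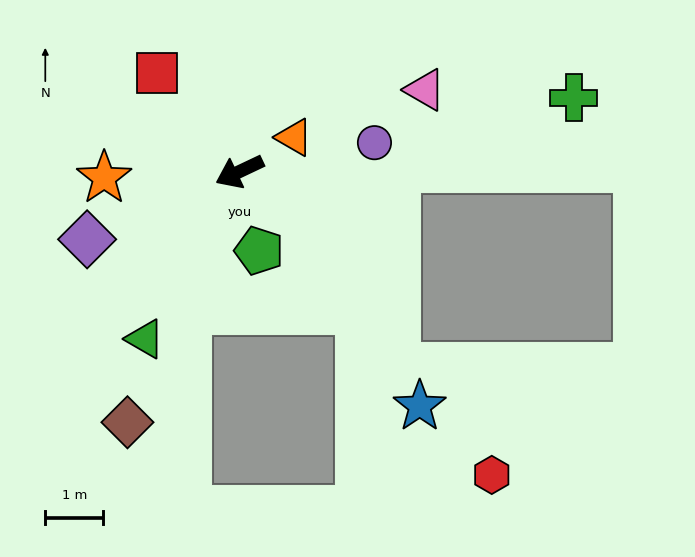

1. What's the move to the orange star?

turn right 23°, forward 2.3 m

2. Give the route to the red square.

turn right 75°, forward 2.2 m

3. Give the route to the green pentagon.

turn left 79°, forward 1.4 m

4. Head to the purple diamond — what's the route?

forward 2.9 m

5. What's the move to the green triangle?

turn left 35°, forward 3.3 m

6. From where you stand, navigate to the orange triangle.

turn right 173°, forward 1.1 m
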